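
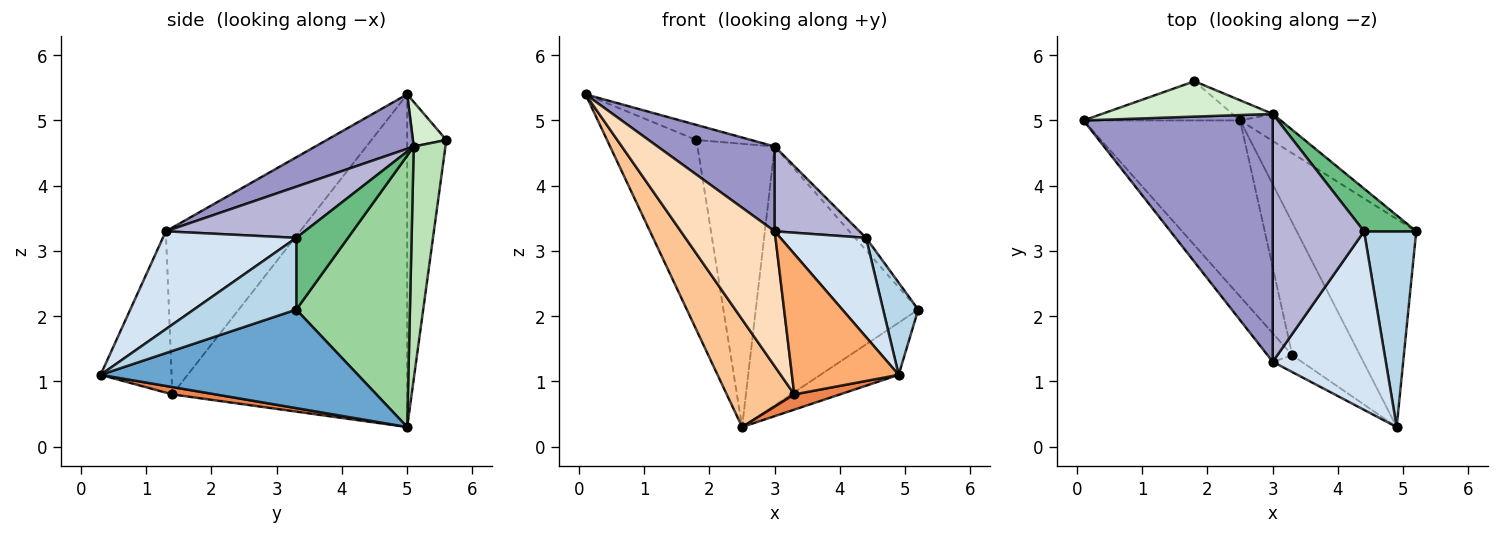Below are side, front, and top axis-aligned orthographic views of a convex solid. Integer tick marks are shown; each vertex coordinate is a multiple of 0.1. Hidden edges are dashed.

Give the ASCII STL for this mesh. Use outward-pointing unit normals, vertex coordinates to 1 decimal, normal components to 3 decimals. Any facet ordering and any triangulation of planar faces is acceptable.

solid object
 facet normal 0.625 0.190 -0.757
  outer loop
   vertex 2.5 5.0 0.3
   vertex 5.2 3.3 2.1
   vertex 4.9 0.3 1.1
  endloop
 endfacet
 facet normal -0.394 0.900 -0.185
  outer loop
   vertex 1.8 5.6 4.7
   vertex 2.5 5.0 0.3
   vertex 0.1 5.0 5.4
  endloop
 endfacet
 facet normal 0.779 -0.267 0.567
  outer loop
   vertex 4.4 3.3 3.2
   vertex 4.9 0.3 1.1
   vertex 5.2 3.3 2.1
  endloop
 endfacet
 facet normal 0.603 -0.387 0.697
  outer loop
   vertex 4.4 3.3 3.2
   vertex 3.0 1.3 3.3
   vertex 4.9 0.3 1.1
  endloop
 endfacet
 facet normal 0.107 -0.113 -0.988
  outer loop
   vertex 3.3 1.4 0.8
   vertex 2.5 5.0 0.3
   vertex 4.9 0.3 1.1
  endloop
 endfacet
 facet normal -0.551 -0.829 -0.099
  outer loop
   vertex 3.3 1.4 0.8
   vertex 4.9 0.3 1.1
   vertex 3.0 1.3 3.3
  endloop
 endfacet
 facet normal -0.876 -0.252 -0.412
  outer loop
   vertex 3.3 1.4 0.8
   vertex 0.1 5.0 5.4
   vertex 2.5 5.0 0.3
  endloop
 endfacet
 facet normal -0.813 -0.569 -0.120
  outer loop
   vertex 3.3 1.4 0.8
   vertex 3.0 1.3 3.3
   vertex 0.1 5.0 5.4
  endloop
 endfacet
 facet normal 0.797 0.169 0.580
  outer loop
   vertex 3.0 5.1 4.6
   vertex 4.4 3.3 3.2
   vertex 5.2 3.3 2.1
  endloop
 endfacet
 facet normal 0.571 0.816 -0.085
  outer loop
   vertex 3.0 5.1 4.6
   vertex 5.2 3.3 2.1
   vertex 2.5 5.0 0.3
  endloop
 endfacet
 facet normal 0.379 0.923 -0.066
  outer loop
   vertex 3.0 5.1 4.6
   vertex 2.5 5.0 0.3
   vertex 1.8 5.6 4.7
  endloop
 endfacet
 facet normal 0.234 0.382 0.894
  outer loop
   vertex 3.0 5.1 4.6
   vertex 1.8 5.6 4.7
   vertex 0.1 5.0 5.4
  endloop
 endfacet
 facet normal 0.263 -0.312 0.913
  outer loop
   vertex 3.0 5.1 4.6
   vertex 0.1 5.0 5.4
   vertex 3.0 1.3 3.3
  endloop
 endfacet
 facet normal 0.468 -0.286 0.836
  outer loop
   vertex 3.0 5.1 4.6
   vertex 3.0 1.3 3.3
   vertex 4.4 3.3 3.2
  endloop
 endfacet
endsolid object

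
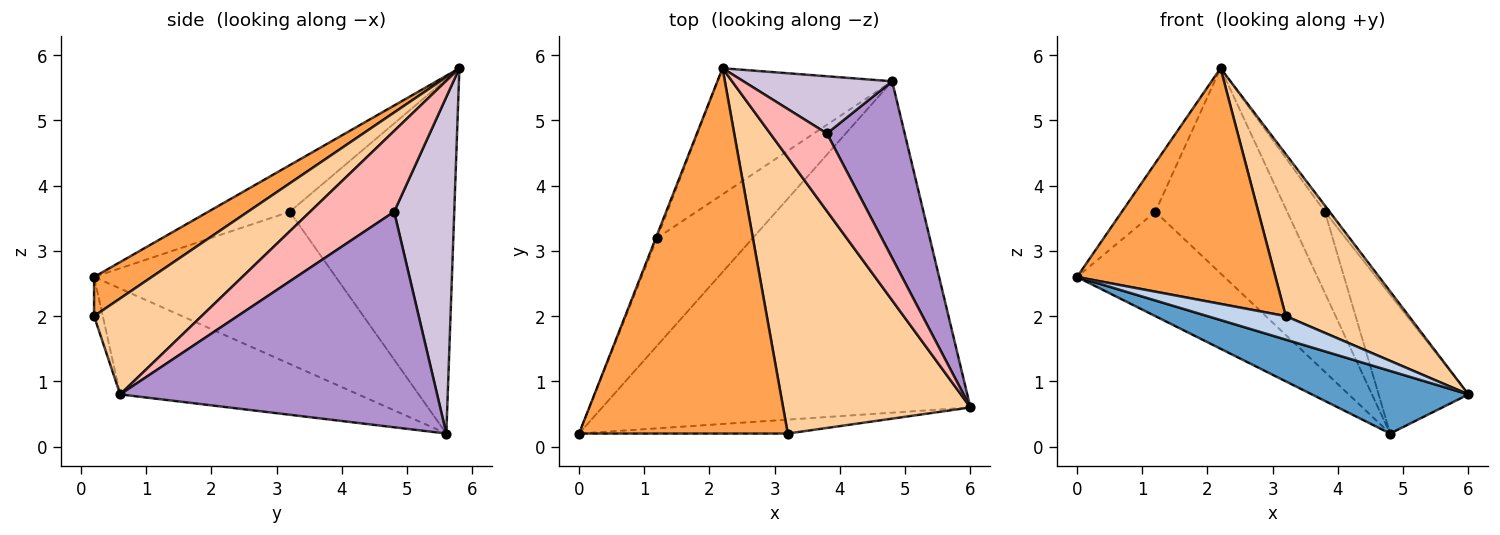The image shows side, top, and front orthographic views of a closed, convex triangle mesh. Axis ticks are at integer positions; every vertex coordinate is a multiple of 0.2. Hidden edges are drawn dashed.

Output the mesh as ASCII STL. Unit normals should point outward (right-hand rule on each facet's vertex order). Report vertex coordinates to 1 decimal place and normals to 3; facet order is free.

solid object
 facet normal -0.272 -0.179 -0.946
  outer loop
   vertex 4.8 5.6 0.2
   vertex 6.0 0.6 0.8
   vertex 0.0 0.2 2.6
  endloop
 endfacet
 facet normal -0.095 -0.856 -0.507
  outer loop
   vertex 3.2 0.2 2.0
   vertex 0.0 0.2 2.6
   vertex 6.0 0.6 0.8
  endloop
 endfacet
 facet normal 0.156 -0.535 0.830
  outer loop
   vertex 3.2 0.2 2.0
   vertex 2.2 5.8 5.8
   vertex 0.0 0.2 2.6
  endloop
 endfacet
 facet normal 0.404 -0.463 0.789
  outer loop
   vertex 3.2 0.2 2.0
   vertex 6.0 0.6 0.8
   vertex 2.2 5.8 5.8
  endloop
 endfacet
 facet normal -0.925 0.379 -0.028
  outer loop
   vertex 1.2 3.2 3.6
   vertex 0.0 0.2 2.6
   vertex 2.2 5.8 5.8
  endloop
 endfacet
 facet normal -0.752 0.459 -0.473
  outer loop
   vertex 1.2 3.2 3.6
   vertex 4.8 5.6 0.2
   vertex 0.0 0.2 2.6
  endloop
 endfacet
 facet normal -0.728 0.584 -0.359
  outer loop
   vertex 1.2 3.2 3.6
   vertex 2.2 5.8 5.8
   vertex 4.8 5.6 0.2
  endloop
 endfacet
 facet normal 0.818 0.046 0.574
  outer loop
   vertex 3.8 4.8 3.6
   vertex 2.2 5.8 5.8
   vertex 6.0 0.6 0.8
  endloop
 endfacet
 facet normal 0.909 0.257 0.328
  outer loop
   vertex 3.8 4.8 3.6
   vertex 6.0 0.6 0.8
   vertex 4.8 5.6 0.2
  endloop
 endfacet
 facet normal 0.793 0.498 0.350
  outer loop
   vertex 3.8 4.8 3.6
   vertex 4.8 5.6 0.2
   vertex 2.2 5.8 5.8
  endloop
 endfacet
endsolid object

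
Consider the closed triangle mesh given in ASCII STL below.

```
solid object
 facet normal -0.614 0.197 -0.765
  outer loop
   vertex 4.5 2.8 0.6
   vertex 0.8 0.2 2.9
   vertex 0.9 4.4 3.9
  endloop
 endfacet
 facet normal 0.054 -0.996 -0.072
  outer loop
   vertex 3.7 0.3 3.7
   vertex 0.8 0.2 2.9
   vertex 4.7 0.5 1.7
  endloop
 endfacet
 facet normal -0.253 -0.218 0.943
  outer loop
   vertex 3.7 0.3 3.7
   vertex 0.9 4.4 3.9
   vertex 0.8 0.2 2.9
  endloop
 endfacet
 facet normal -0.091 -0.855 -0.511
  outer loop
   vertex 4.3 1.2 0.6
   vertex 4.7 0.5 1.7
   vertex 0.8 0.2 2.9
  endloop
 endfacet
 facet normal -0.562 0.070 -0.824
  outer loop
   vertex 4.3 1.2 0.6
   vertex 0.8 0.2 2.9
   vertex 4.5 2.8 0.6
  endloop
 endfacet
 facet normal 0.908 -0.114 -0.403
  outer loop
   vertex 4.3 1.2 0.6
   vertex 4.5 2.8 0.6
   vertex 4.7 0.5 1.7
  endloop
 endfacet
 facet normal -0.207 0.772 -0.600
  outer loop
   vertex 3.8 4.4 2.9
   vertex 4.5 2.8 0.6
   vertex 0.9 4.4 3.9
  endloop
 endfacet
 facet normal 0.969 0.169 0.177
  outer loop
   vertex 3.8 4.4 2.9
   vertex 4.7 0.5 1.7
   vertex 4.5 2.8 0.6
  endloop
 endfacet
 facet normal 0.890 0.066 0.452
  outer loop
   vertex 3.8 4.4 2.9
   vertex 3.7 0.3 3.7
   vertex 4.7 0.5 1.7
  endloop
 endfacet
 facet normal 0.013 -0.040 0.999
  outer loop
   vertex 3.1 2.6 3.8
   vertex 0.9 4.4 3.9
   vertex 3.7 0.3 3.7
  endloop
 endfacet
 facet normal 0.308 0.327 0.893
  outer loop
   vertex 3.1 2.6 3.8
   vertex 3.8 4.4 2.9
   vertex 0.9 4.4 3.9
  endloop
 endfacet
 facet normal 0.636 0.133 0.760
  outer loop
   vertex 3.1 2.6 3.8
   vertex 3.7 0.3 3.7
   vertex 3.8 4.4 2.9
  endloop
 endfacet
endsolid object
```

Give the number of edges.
18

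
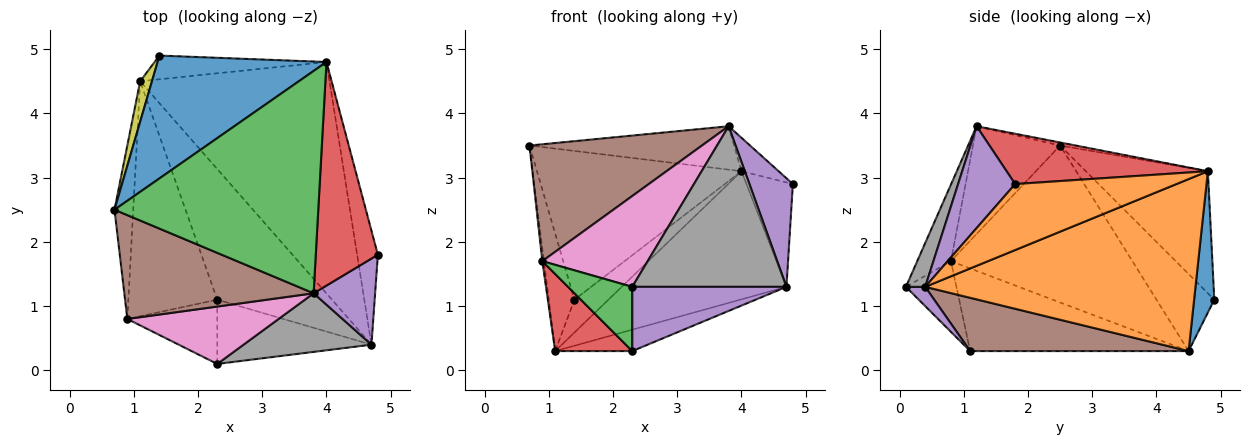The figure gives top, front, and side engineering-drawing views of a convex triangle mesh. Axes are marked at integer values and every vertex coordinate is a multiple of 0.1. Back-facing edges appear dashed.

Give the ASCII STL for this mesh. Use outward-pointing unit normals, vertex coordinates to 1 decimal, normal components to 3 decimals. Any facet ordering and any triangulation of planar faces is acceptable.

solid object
 facet normal -0.418 0.700 0.578
  outer loop
   vertex 4.0 4.8 3.1
   vertex 1.4 4.9 1.1
   vertex 0.7 2.5 3.5
  endloop
 endfacet
 facet normal 0.920 0.265 -0.289
  outer loop
   vertex 4.7 0.4 1.3
   vertex 4.0 4.8 3.1
   vertex 4.8 1.8 2.9
  endloop
 endfacet
 facet normal -0.015 0.192 0.981
  outer loop
   vertex 3.8 1.2 3.8
   vertex 4.0 4.8 3.1
   vertex 0.7 2.5 3.5
  endloop
 endfacet
 facet normal 0.625 0.115 0.772
  outer loop
   vertex 3.8 1.2 3.8
   vertex 4.8 1.8 2.9
   vertex 4.0 4.8 3.1
  endloop
 endfacet
 facet normal 0.717 -0.546 0.433
  outer loop
   vertex 3.8 1.2 3.8
   vertex 4.7 0.4 1.3
   vertex 4.8 1.8 2.9
  endloop
 endfacet
 facet normal -0.353 -0.699 0.621
  outer loop
   vertex 3.8 1.2 3.8
   vertex 0.7 2.5 3.5
   vertex 0.9 0.8 1.7
  endloop
 endfacet
 facet normal -0.261 -0.816 0.516
  outer loop
   vertex 3.8 1.2 3.8
   vertex 0.9 0.8 1.7
   vertex 2.3 0.1 1.3
  endloop
 endfacet
 facet normal 0.117 -0.933 0.341
  outer loop
   vertex 3.8 1.2 3.8
   vertex 2.3 0.1 1.3
   vertex 4.7 0.4 1.3
  endloop
 endfacet
 facet normal -0.905 0.402 0.138
  outer loop
   vertex 1.1 4.5 0.3
   vertex 0.7 2.5 3.5
   vertex 1.4 4.9 1.1
  endloop
 endfacet
 facet normal -0.993 0.009 -0.119
  outer loop
   vertex 1.1 4.5 0.3
   vertex 0.9 0.8 1.7
   vertex 0.7 2.5 3.5
  endloop
 endfacet
 facet normal 0.434 0.730 -0.528
  outer loop
   vertex 1.1 4.5 0.3
   vertex 1.4 4.9 1.1
   vertex 4.0 4.8 3.1
  endloop
 endfacet
 facet normal 0.622 0.379 -0.685
  outer loop
   vertex 1.1 4.5 0.3
   vertex 4.0 4.8 3.1
   vertex 4.7 0.4 1.3
  endloop
 endfacet
 facet normal -0.486 -0.618 -0.618
  outer loop
   vertex 2.3 1.1 0.3
   vertex 2.3 0.1 1.3
   vertex 0.9 0.8 1.7
  endloop
 endfacet
 facet normal -0.662 -0.234 -0.712
  outer loop
   vertex 2.3 1.1 0.3
   vertex 0.9 0.8 1.7
   vertex 1.1 4.5 0.3
  endloop
 endfacet
 facet normal 0.088 -0.704 -0.704
  outer loop
   vertex 2.3 1.1 0.3
   vertex 4.7 0.4 1.3
   vertex 2.3 0.1 1.3
  endloop
 endfacet
 facet normal 0.417 0.147 -0.897
  outer loop
   vertex 2.3 1.1 0.3
   vertex 1.1 4.5 0.3
   vertex 4.7 0.4 1.3
  endloop
 endfacet
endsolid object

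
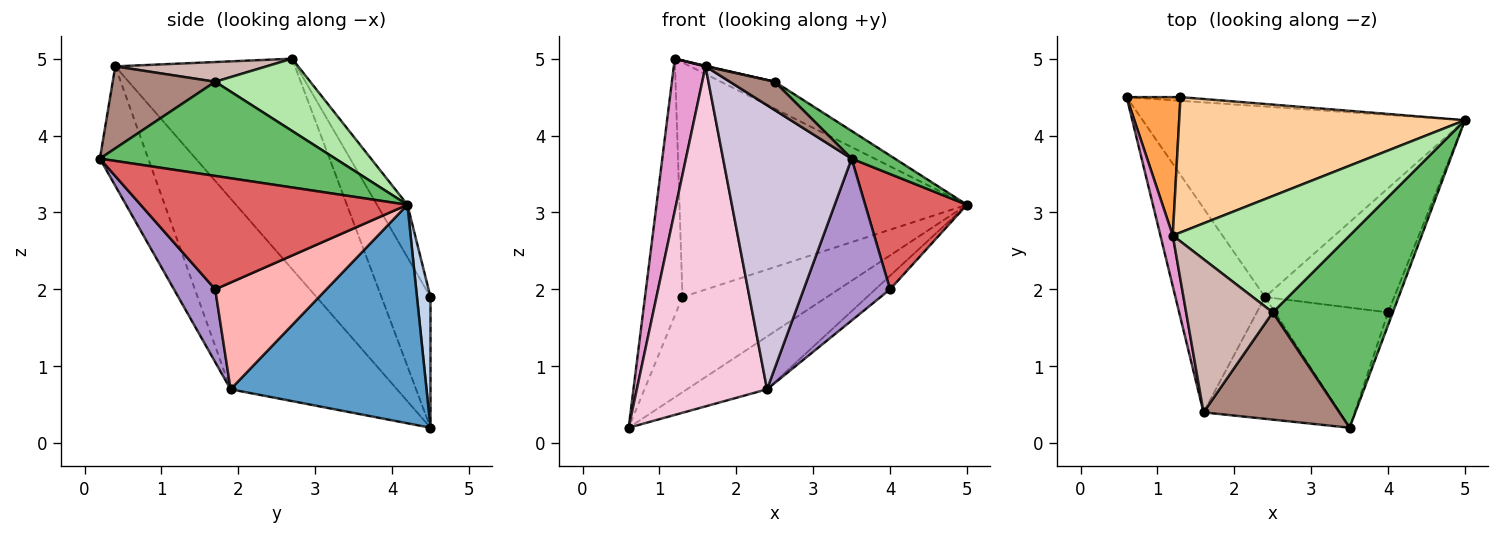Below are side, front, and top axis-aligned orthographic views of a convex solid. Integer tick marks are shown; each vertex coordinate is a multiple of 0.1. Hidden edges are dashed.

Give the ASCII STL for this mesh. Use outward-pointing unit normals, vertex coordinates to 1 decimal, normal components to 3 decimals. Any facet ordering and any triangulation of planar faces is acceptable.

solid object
 facet normal 0.547 0.224 -0.807
  outer loop
   vertex 2.4 1.9 0.7
   vertex 0.6 4.5 0.2
   vertex 5.0 4.2 3.1
  endloop
 endfacet
 facet normal 0.093 0.995 -0.038
  outer loop
   vertex 1.3 4.5 1.9
   vertex 5.0 4.2 3.1
   vertex 0.6 4.5 0.2
  endloop
 endfacet
 facet normal -0.755 0.577 0.311
  outer loop
   vertex 1.3 4.5 1.9
   vertex 0.6 4.5 0.2
   vertex 1.2 2.7 5.0
  endloop
 endfacet
 facet normal -0.092 0.862 0.498
  outer loop
   vertex 1.3 4.5 1.9
   vertex 1.2 2.7 5.0
   vertex 5.0 4.2 3.1
  endloop
 endfacet
 facet normal 0.613 -0.113 0.782
  outer loop
   vertex 2.5 1.7 4.7
   vertex 3.5 0.2 3.7
   vertex 5.0 4.2 3.1
  endloop
 endfacet
 facet normal 0.370 0.209 0.905
  outer loop
   vertex 2.5 1.7 4.7
   vertex 5.0 4.2 3.1
   vertex 1.2 2.7 5.0
  endloop
 endfacet
 facet normal 0.934 -0.356 -0.040
  outer loop
   vertex 4.0 1.7 2.0
   vertex 5.0 4.2 3.1
   vertex 3.5 0.2 3.7
  endloop
 endfacet
 facet normal 0.635 0.084 -0.768
  outer loop
   vertex 4.0 1.7 2.0
   vertex 2.4 1.9 0.7
   vertex 5.0 4.2 3.1
  endloop
 endfacet
 facet normal 0.358 -0.750 -0.556
  outer loop
   vertex 4.0 1.7 2.0
   vertex 3.5 0.2 3.7
   vertex 2.4 1.9 0.7
  endloop
 endfacet
 facet normal -0.327 -0.869 -0.372
  outer loop
   vertex 1.6 0.4 4.9
   vertex 2.4 1.9 0.7
   vertex 3.5 0.2 3.7
  endloop
 endfacet
 facet normal 0.504 -0.221 0.835
  outer loop
   vertex 1.6 0.4 4.9
   vertex 3.5 0.2 3.7
   vertex 2.5 1.7 4.7
  endloop
 endfacet
 facet normal 0.222 -0.004 0.975
  outer loop
   vertex 1.6 0.4 4.9
   vertex 2.5 1.7 4.7
   vertex 1.2 2.7 5.0
  endloop
 endfacet
 facet normal -0.983 -0.173 0.058
  outer loop
   vertex 1.6 0.4 4.9
   vertex 1.2 2.7 5.0
   vertex 0.6 4.5 0.2
  endloop
 endfacet
 facet normal -0.739 -0.578 -0.347
  outer loop
   vertex 1.6 0.4 4.9
   vertex 0.6 4.5 0.2
   vertex 2.4 1.9 0.7
  endloop
 endfacet
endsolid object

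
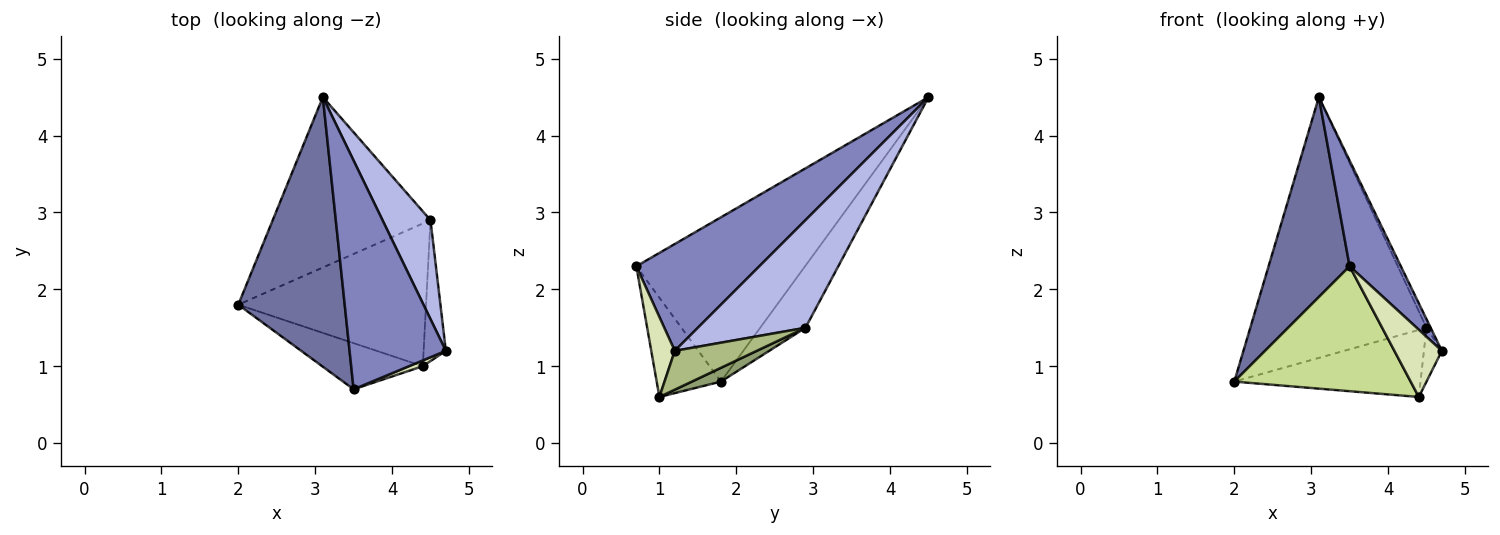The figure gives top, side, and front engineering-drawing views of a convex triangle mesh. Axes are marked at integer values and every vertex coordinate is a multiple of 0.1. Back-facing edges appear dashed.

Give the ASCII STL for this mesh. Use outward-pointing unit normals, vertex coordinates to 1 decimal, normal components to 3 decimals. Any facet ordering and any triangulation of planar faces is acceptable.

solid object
 facet normal -0.778 -0.374 0.504
  outer loop
   vertex 3.5 0.7 2.3
   vertex 3.1 4.5 4.5
   vertex 2.0 1.8 0.8
  endloop
 endfacet
 facet normal 0.710 -0.296 0.640
  outer loop
   vertex 3.5 0.7 2.3
   vertex 4.7 1.2 1.2
   vertex 3.1 4.5 4.5
  endloop
 endfacet
 facet normal -0.210 0.818 -0.535
  outer loop
   vertex 4.5 2.9 1.5
   vertex 2.0 1.8 0.8
   vertex 3.1 4.5 4.5
  endloop
 endfacet
 facet normal 0.913 0.036 0.407
  outer loop
   vertex 4.5 2.9 1.5
   vertex 3.1 4.5 4.5
   vertex 4.7 1.2 1.2
  endloop
 endfacet
 facet normal 0.066 0.424 -0.903
  outer loop
   vertex 4.4 1.0 0.6
   vertex 2.0 1.8 0.8
   vertex 4.5 2.9 1.5
  endloop
 endfacet
 facet normal 0.852 0.186 -0.488
  outer loop
   vertex 4.4 1.0 0.6
   vertex 4.5 2.9 1.5
   vertex 4.7 1.2 1.2
  endloop
 endfacet
 facet normal -0.323 -0.888 -0.328
  outer loop
   vertex 4.4 1.0 0.6
   vertex 3.5 0.7 2.3
   vertex 2.0 1.8 0.8
  endloop
 endfacet
 facet normal 0.442 -0.893 0.077
  outer loop
   vertex 4.4 1.0 0.6
   vertex 4.7 1.2 1.2
   vertex 3.5 0.7 2.3
  endloop
 endfacet
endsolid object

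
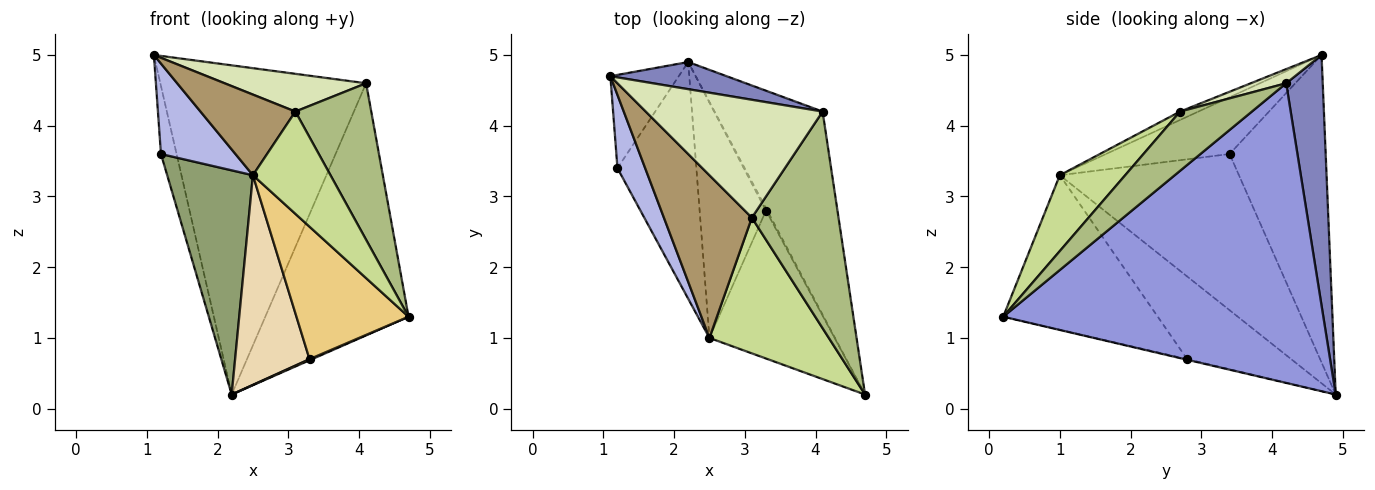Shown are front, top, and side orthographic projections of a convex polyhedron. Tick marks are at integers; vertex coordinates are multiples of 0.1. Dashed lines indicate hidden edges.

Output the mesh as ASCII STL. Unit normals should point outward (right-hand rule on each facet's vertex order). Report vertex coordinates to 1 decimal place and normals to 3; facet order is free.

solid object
 facet normal -0.964 0.157 -0.214
  outer loop
   vertex 1.2 3.4 3.6
   vertex 1.1 4.7 5.0
   vertex 2.2 4.9 0.2
  endloop
 endfacet
 facet normal 0.174 0.981 0.081
  outer loop
   vertex 4.1 4.2 4.6
   vertex 2.2 4.9 0.2
   vertex 1.1 4.7 5.0
  endloop
 endfacet
 facet normal 0.867 0.388 -0.313
  outer loop
   vertex 4.1 4.2 4.6
   vertex 4.7 0.2 1.3
   vertex 2.2 4.9 0.2
  endloop
 endfacet
 facet normal -0.790 -0.476 0.386
  outer loop
   vertex 2.5 1.0 3.3
   vertex 1.1 4.7 5.0
   vertex 1.2 3.4 3.6
  endloop
 endfacet
 facet normal -0.821 -0.393 -0.415
  outer loop
   vertex 2.5 1.0 3.3
   vertex 1.2 3.4 3.6
   vertex 2.2 4.9 0.2
  endloop
 endfacet
 facet normal 0.485 -0.512 0.709
  outer loop
   vertex 3.1 2.7 4.2
   vertex 4.7 0.2 1.3
   vertex 4.1 4.2 4.6
  endloop
 endfacet
 facet normal 0.452 -0.537 0.712
  outer loop
   vertex 3.1 2.7 4.2
   vertex 2.5 1.0 3.3
   vertex 4.7 0.2 1.3
  endloop
 endfacet
 facet normal 0.076 -0.304 0.950
  outer loop
   vertex 3.1 2.7 4.2
   vertex 4.1 4.2 4.6
   vertex 1.1 4.7 5.0
  endloop
 endfacet
 facet normal -0.085 -0.442 0.893
  outer loop
   vertex 3.1 2.7 4.2
   vertex 1.1 4.7 5.0
   vertex 2.5 1.0 3.3
  endloop
 endfacet
 facet normal -0.408 -0.408 -0.816
  outer loop
   vertex 3.3 2.8 0.7
   vertex 2.2 4.9 0.2
   vertex 4.7 0.2 1.3
  endloop
 endfacet
 facet normal -0.677 -0.491 -0.548
  outer loop
   vertex 3.3 2.8 0.7
   vertex 4.7 0.2 1.3
   vertex 2.5 1.0 3.3
  endloop
 endfacet
 facet normal -0.681 -0.487 -0.547
  outer loop
   vertex 3.3 2.8 0.7
   vertex 2.5 1.0 3.3
   vertex 2.2 4.9 0.2
  endloop
 endfacet
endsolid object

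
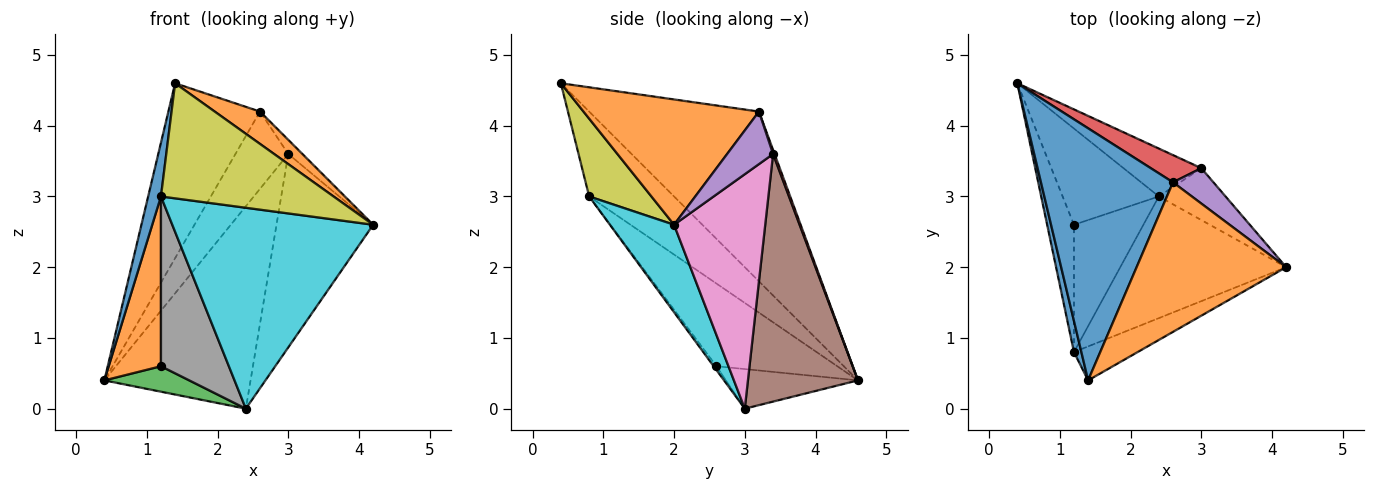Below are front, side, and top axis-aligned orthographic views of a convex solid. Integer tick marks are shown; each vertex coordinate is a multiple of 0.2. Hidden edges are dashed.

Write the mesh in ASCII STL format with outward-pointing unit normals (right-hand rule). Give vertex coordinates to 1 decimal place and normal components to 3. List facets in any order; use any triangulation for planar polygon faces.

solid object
 facet normal -0.726 0.392 0.565
  outer loop
   vertex 2.6 3.2 4.2
   vertex 0.4 4.6 0.4
   vertex 1.4 0.4 4.6
  endloop
 endfacet
 facet normal 0.634 -0.164 0.756
  outer loop
   vertex 2.6 3.2 4.2
   vertex 1.4 0.4 4.6
   vertex 4.2 2.0 2.6
  endloop
 endfacet
 facet normal -0.370 -0.238 -0.898
  outer loop
   vertex 1.2 2.6 0.6
   vertex 0.4 4.6 0.4
   vertex 2.4 3.0 0.0
  endloop
 endfacet
 facet normal 0.027 0.943 0.332
  outer loop
   vertex 3.0 3.4 3.6
   vertex 0.4 4.6 0.4
   vertex 2.6 3.2 4.2
  endloop
 endfacet
 facet normal 0.770 0.237 0.592
  outer loop
   vertex 3.0 3.4 3.6
   vertex 2.6 3.2 4.2
   vertex 4.2 2.0 2.6
  endloop
 endfacet
 facet normal 0.591 0.785 -0.186
  outer loop
   vertex 3.0 3.4 3.6
   vertex 2.4 3.0 0.0
   vertex 0.4 4.6 0.4
  endloop
 endfacet
 facet normal 0.673 0.714 -0.192
  outer loop
   vertex 3.0 3.4 3.6
   vertex 4.2 2.0 2.6
   vertex 2.4 3.0 0.0
  endloop
 endfacet
 facet normal -0.033 -0.800 -0.600
  outer loop
   vertex 1.2 0.8 3.0
   vertex 1.2 2.6 0.6
   vertex 2.4 3.0 0.0
  endloop
 endfacet
 facet normal 0.327 -0.906 -0.267
  outer loop
   vertex 1.2 0.8 3.0
   vertex 4.2 2.0 2.6
   vertex 1.4 0.4 4.6
  endloop
 endfacet
 facet normal 0.263 -0.825 -0.500
  outer loop
   vertex 1.2 0.8 3.0
   vertex 2.4 3.0 0.0
   vertex 4.2 2.0 2.6
  endloop
 endfacet
 facet normal -0.985 -0.149 0.086
  outer loop
   vertex 1.2 0.8 3.0
   vertex 1.4 0.4 4.6
   vertex 0.4 4.6 0.4
  endloop
 endfacet
 facet normal -0.880 -0.380 -0.285
  outer loop
   vertex 1.2 0.8 3.0
   vertex 0.4 4.6 0.4
   vertex 1.2 2.6 0.6
  endloop
 endfacet
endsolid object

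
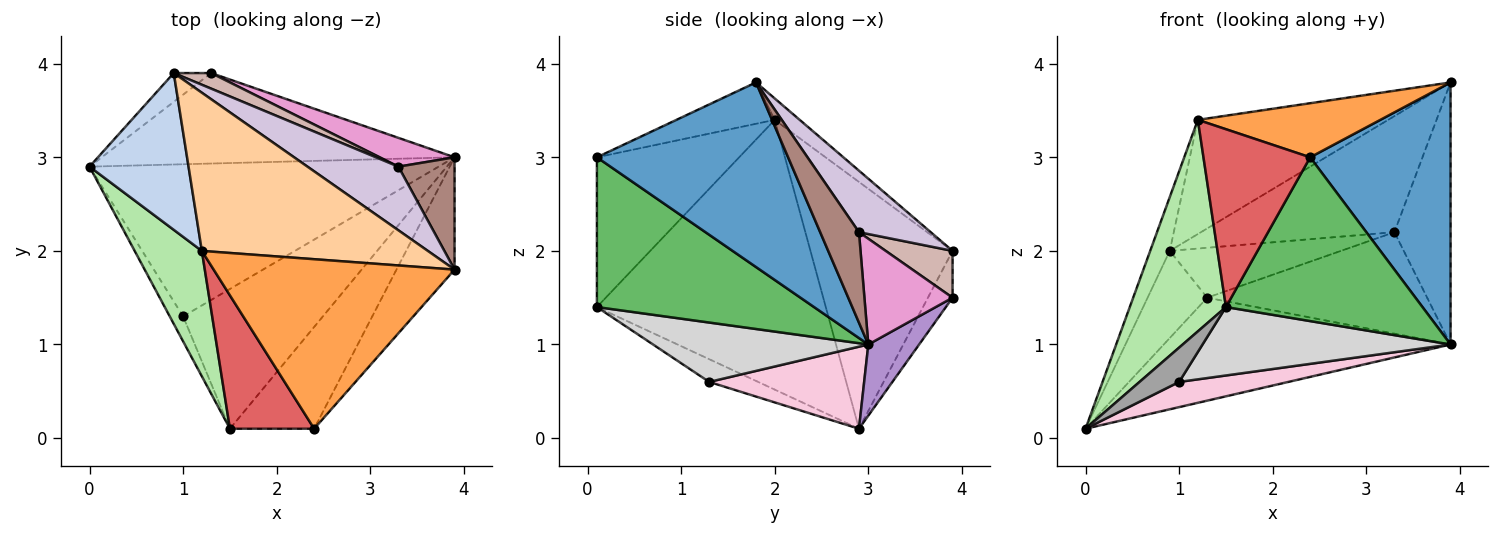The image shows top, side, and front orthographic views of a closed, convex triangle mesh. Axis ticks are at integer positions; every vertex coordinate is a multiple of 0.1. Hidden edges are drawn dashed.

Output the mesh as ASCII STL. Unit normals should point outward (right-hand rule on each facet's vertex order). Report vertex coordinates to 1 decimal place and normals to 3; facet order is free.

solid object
 facet normal 0.781 -0.574 -0.246
  outer loop
   vertex 3.9 3.0 1.0
   vertex 3.9 1.8 3.8
   vertex 2.4 0.1 3.0
  endloop
 endfacet
 facet normal -0.921 0.127 0.369
  outer loop
   vertex 1.2 2.0 3.4
   vertex 0.9 3.9 2.0
   vertex 0.0 2.9 0.1
  endloop
 endfacet
 facet normal -0.162 -0.300 0.940
  outer loop
   vertex 1.2 2.0 3.4
   vertex 2.4 0.1 3.0
   vertex 3.9 1.8 3.8
  endloop
 endfacet
 facet normal -0.077 0.584 0.808
  outer loop
   vertex 1.2 2.0 3.4
   vertex 3.9 1.8 3.8
   vertex 0.9 3.9 2.0
  endloop
 endfacet
 facet normal 0.684 -0.619 -0.385
  outer loop
   vertex 1.5 0.1 1.4
   vertex 3.9 3.0 1.0
   vertex 2.4 0.1 3.0
  endloop
 endfacet
 facet normal -0.899 -0.377 0.224
  outer loop
   vertex 1.5 0.1 1.4
   vertex 1.2 2.0 3.4
   vertex 0.0 2.9 0.1
  endloop
 endfacet
 facet normal -0.730 -0.547 0.410
  outer loop
   vertex 1.5 0.1 1.4
   vertex 2.4 0.1 3.0
   vertex 1.2 2.0 3.4
  endloop
 endfacet
 facet normal -0.365 0.884 -0.292
  outer loop
   vertex 1.3 3.9 1.5
   vertex 0.0 2.9 0.1
   vertex 0.9 3.9 2.0
  endloop
 endfacet
 facet normal 0.132 0.745 -0.654
  outer loop
   vertex 1.3 3.9 1.5
   vertex 3.9 3.0 1.0
   vertex 0.0 2.9 0.1
  endloop
 endfacet
 facet normal 0.309 0.834 0.457
  outer loop
   vertex 3.3 2.9 2.2
   vertex 0.9 3.9 2.0
   vertex 3.9 1.8 3.8
  endloop
 endfacet
 facet normal 0.536 0.776 0.333
  outer loop
   vertex 3.3 2.9 2.2
   vertex 3.9 1.8 3.8
   vertex 3.9 3.0 1.0
  endloop
 endfacet
 facet normal 0.349 0.894 0.279
  outer loop
   vertex 3.3 2.9 2.2
   vertex 1.3 3.9 1.5
   vertex 0.9 3.9 2.0
  endloop
 endfacet
 facet normal 0.360 0.898 0.255
  outer loop
   vertex 3.3 2.9 2.2
   vertex 3.9 3.0 1.0
   vertex 1.3 3.9 1.5
  endloop
 endfacet
 facet normal 0.226 -0.159 -0.961
  outer loop
   vertex 1.0 1.3 0.6
   vertex 0.0 2.9 0.1
   vertex 3.9 3.0 1.0
  endloop
 endfacet
 facet normal -0.707 -0.572 -0.416
  outer loop
   vertex 1.0 1.3 0.6
   vertex 1.5 0.1 1.4
   vertex 0.0 2.9 0.1
  endloop
 endfacet
 facet normal 0.357 -0.411 -0.839
  outer loop
   vertex 1.0 1.3 0.6
   vertex 3.9 3.0 1.0
   vertex 1.5 0.1 1.4
  endloop
 endfacet
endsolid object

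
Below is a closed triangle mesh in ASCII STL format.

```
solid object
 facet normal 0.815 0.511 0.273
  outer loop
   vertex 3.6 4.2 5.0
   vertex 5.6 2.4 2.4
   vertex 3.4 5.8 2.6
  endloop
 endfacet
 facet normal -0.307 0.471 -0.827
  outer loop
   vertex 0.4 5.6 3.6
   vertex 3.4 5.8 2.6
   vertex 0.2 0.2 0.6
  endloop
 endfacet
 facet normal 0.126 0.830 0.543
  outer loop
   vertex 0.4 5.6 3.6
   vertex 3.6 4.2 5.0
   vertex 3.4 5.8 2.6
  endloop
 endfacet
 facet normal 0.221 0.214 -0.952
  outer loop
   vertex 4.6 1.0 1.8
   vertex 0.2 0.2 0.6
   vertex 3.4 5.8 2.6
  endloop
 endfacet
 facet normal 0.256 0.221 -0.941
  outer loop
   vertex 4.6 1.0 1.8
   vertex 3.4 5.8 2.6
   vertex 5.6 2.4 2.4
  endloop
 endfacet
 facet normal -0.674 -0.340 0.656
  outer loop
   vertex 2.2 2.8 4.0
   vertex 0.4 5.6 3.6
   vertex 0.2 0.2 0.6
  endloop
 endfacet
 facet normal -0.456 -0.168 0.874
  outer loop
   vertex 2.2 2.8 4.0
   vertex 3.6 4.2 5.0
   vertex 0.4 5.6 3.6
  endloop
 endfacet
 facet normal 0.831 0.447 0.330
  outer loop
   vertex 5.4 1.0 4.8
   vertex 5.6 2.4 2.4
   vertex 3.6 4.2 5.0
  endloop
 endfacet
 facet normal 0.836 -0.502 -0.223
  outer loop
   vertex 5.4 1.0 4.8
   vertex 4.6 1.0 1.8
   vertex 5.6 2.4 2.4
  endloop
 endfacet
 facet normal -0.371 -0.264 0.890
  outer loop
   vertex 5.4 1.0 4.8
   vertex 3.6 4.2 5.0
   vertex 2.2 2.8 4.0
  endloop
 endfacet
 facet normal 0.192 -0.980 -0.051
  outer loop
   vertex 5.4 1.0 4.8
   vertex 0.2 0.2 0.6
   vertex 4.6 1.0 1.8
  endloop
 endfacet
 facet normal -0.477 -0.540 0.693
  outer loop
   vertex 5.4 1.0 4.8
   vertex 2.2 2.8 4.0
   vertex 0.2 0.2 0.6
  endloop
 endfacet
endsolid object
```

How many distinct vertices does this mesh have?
8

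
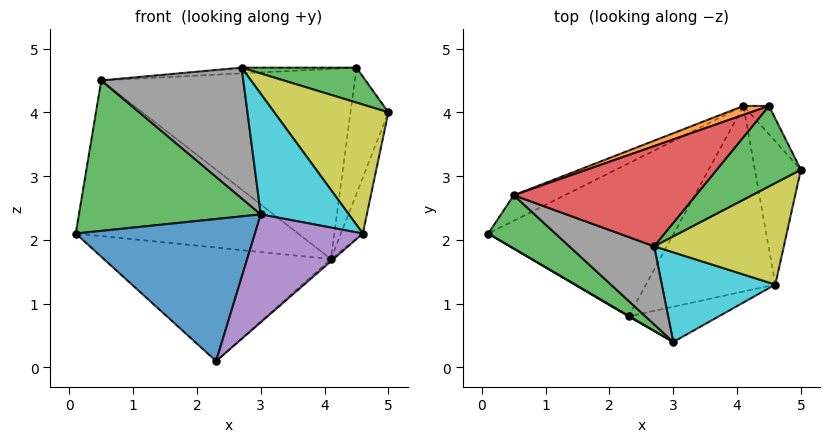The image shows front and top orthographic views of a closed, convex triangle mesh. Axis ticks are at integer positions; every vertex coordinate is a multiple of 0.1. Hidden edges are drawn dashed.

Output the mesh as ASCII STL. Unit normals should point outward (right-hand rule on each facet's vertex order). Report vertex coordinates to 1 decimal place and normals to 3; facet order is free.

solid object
 facet normal -0.506 -0.863 0.004
  outer loop
   vertex 2.3 0.8 0.1
   vertex 3.0 0.4 2.4
   vertex 0.1 2.1 2.1
  endloop
 endfacet
 facet normal -0.354 0.557 -0.751
  outer loop
   vertex 2.3 0.8 0.1
   vertex 0.1 2.1 2.1
   vertex 4.1 4.1 1.7
  endloop
 endfacet
 facet normal -0.506 -0.813 0.288
  outer loop
   vertex 0.5 2.7 4.5
   vertex 0.1 2.1 2.1
   vertex 3.0 0.4 2.4
  endloop
 endfacet
 facet normal -0.454 0.879 -0.144
  outer loop
   vertex 0.5 2.7 4.5
   vertex 4.1 4.1 1.7
   vertex 0.1 2.1 2.1
  endloop
 endfacet
 facet normal 0.430 -0.858 -0.280
  outer loop
   vertex 4.6 1.3 2.1
   vertex 3.0 0.4 2.4
   vertex 2.3 0.8 0.1
  endloop
 endfacet
 facet normal 0.941 0.123 -0.315
  outer loop
   vertex 4.6 1.3 2.1
   vertex 4.1 4.1 1.7
   vertex 5.0 3.1 4.0
  endloop
 endfacet
 facet normal 0.655 0.009 -0.756
  outer loop
   vertex 4.6 1.3 2.1
   vertex 2.3 0.8 0.1
   vertex 4.1 4.1 1.7
  endloop
 endfacet
 facet normal -0.338 -0.808 0.483
  outer loop
   vertex 2.7 1.9 4.7
   vertex 0.5 2.7 4.5
   vertex 3.0 0.4 2.4
  endloop
 endfacet
 facet normal 0.513 -0.674 0.531
  outer loop
   vertex 2.7 1.9 4.7
   vertex 4.6 1.3 2.1
   vertex 5.0 3.1 4.0
  endloop
 endfacet
 facet normal 0.491 -0.699 0.520
  outer loop
   vertex 2.7 1.9 4.7
   vertex 3.0 0.4 2.4
   vertex 4.6 1.3 2.1
  endloop
 endfacet
 facet normal 0.854 0.507 -0.114
  outer loop
   vertex 4.5 4.1 4.7
   vertex 5.0 3.1 4.0
   vertex 4.1 4.1 1.7
  endloop
 endfacet
 facet normal -0.332 0.942 0.044
  outer loop
   vertex 4.5 4.1 4.7
   vertex 4.1 4.1 1.7
   vertex 0.5 2.7 4.5
  endloop
 endfacet
 facet normal 0.438 -0.358 0.825
  outer loop
   vertex 4.5 4.1 4.7
   vertex 2.7 1.9 4.7
   vertex 5.0 3.1 4.0
  endloop
 endfacet
 facet normal -0.070 0.057 0.996
  outer loop
   vertex 4.5 4.1 4.7
   vertex 0.5 2.7 4.5
   vertex 2.7 1.9 4.7
  endloop
 endfacet
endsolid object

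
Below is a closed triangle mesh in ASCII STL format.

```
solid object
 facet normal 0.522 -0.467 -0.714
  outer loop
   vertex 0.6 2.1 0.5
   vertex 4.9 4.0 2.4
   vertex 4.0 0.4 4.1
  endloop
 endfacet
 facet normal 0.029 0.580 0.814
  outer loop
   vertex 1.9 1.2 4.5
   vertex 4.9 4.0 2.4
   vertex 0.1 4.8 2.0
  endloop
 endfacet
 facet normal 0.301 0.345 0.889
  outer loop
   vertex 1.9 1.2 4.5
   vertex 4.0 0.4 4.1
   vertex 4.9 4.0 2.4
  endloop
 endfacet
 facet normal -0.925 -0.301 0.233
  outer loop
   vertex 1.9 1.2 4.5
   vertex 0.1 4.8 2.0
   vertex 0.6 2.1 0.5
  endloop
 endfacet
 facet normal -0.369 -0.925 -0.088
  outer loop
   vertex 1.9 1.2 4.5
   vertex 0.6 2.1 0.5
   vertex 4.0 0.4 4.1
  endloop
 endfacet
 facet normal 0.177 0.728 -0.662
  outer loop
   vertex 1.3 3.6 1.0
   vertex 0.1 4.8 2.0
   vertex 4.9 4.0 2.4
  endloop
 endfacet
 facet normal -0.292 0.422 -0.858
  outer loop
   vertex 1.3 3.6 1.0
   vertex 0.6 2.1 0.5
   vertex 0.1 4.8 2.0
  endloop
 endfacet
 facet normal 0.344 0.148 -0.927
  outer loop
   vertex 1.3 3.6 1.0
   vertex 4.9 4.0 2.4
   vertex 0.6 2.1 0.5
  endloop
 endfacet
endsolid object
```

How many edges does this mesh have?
12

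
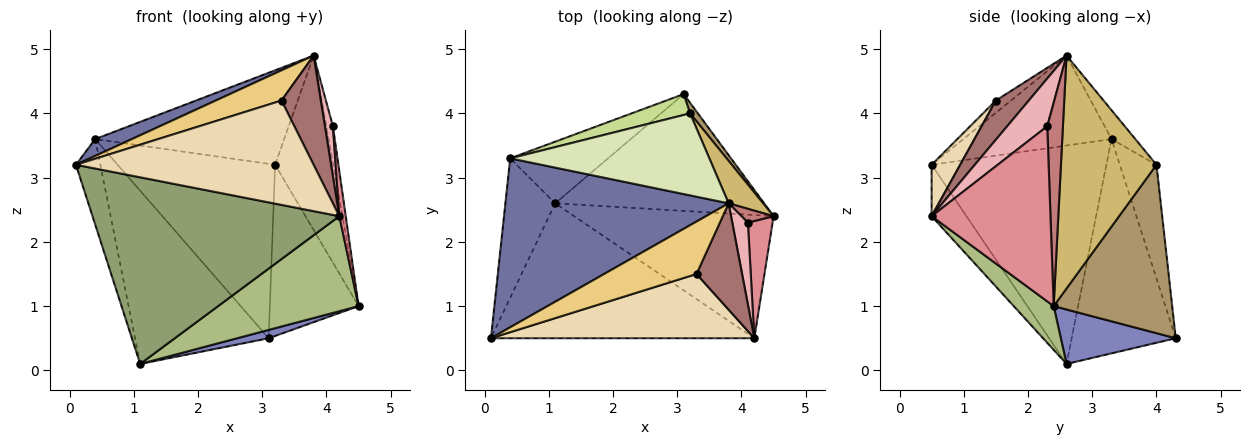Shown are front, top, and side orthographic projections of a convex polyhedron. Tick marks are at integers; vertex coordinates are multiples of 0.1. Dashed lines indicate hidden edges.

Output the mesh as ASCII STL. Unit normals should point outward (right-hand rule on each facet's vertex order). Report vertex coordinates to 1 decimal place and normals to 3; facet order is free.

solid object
 facet normal -0.372 -0.092 0.924
  outer loop
   vertex 0.4 3.3 3.6
   vertex 0.1 0.5 3.2
   vertex 3.8 2.6 4.9
  endloop
 endfacet
 facet normal 0.252 -0.069 -0.965
  outer loop
   vertex 1.1 2.6 0.1
   vertex 3.1 4.3 0.5
   vertex 4.5 2.4 1.0
  endloop
 endfacet
 facet normal -0.966 0.135 -0.220
  outer loop
   vertex 1.1 2.6 0.1
   vertex 0.1 0.5 3.2
   vertex 0.4 3.3 3.6
  endloop
 endfacet
 facet normal -0.592 0.760 -0.270
  outer loop
   vertex 1.1 2.6 0.1
   vertex 0.4 3.3 3.6
   vertex 3.1 4.3 0.5
  endloop
 endfacet
 facet normal -0.114 -0.805 -0.582
  outer loop
   vertex 4.2 0.5 2.4
   vertex 0.1 0.5 3.2
   vertex 1.1 2.6 0.1
  endloop
 endfacet
 facet normal 0.171 -0.602 -0.780
  outer loop
   vertex 4.2 0.5 2.4
   vertex 1.1 2.6 0.1
   vertex 4.5 2.4 1.0
  endloop
 endfacet
 facet normal -0.225 0.967 0.116
  outer loop
   vertex 3.2 4.0 3.2
   vertex 3.1 4.3 0.5
   vertex 0.4 3.3 3.6
  endloop
 endfacet
 facet normal -0.095 0.752 0.653
  outer loop
   vertex 3.2 4.0 3.2
   vertex 0.4 3.3 3.6
   vertex 3.8 2.6 4.9
  endloop
 endfacet
 facet normal 0.800 0.599 0.037
  outer loop
   vertex 3.2 4.0 3.2
   vertex 4.5 2.4 1.0
   vertex 3.1 4.3 0.5
  endloop
 endfacet
 facet normal 0.847 0.516 0.126
  outer loop
   vertex 3.2 4.0 3.2
   vertex 3.8 2.6 4.9
   vertex 4.5 2.4 1.0
  endloop
 endfacet
 facet normal -0.114 -0.496 0.861
  outer loop
   vertex 3.3 1.5 4.2
   vertex 3.8 2.6 4.9
   vertex 0.1 0.5 3.2
  endloop
 endfacet
 facet normal 0.102 -0.847 0.522
  outer loop
   vertex 3.3 1.5 4.2
   vertex 0.1 0.5 3.2
   vertex 4.2 0.5 2.4
  endloop
 endfacet
 facet normal 0.514 -0.614 0.598
  outer loop
   vertex 3.3 1.5 4.2
   vertex 4.2 0.5 2.4
   vertex 3.8 2.6 4.9
  endloop
 endfacet
 facet normal 0.912 0.384 0.144
  outer loop
   vertex 4.1 2.3 3.8
   vertex 4.5 2.4 1.0
   vertex 3.8 2.6 4.9
  endloop
 endfacet
 facet normal 0.989 -0.053 0.139
  outer loop
   vertex 4.1 2.3 3.8
   vertex 4.2 0.5 2.4
   vertex 4.5 2.4 1.0
  endloop
 endfacet
 facet normal 0.934 -0.186 0.305
  outer loop
   vertex 4.1 2.3 3.8
   vertex 3.8 2.6 4.9
   vertex 4.2 0.5 2.4
  endloop
 endfacet
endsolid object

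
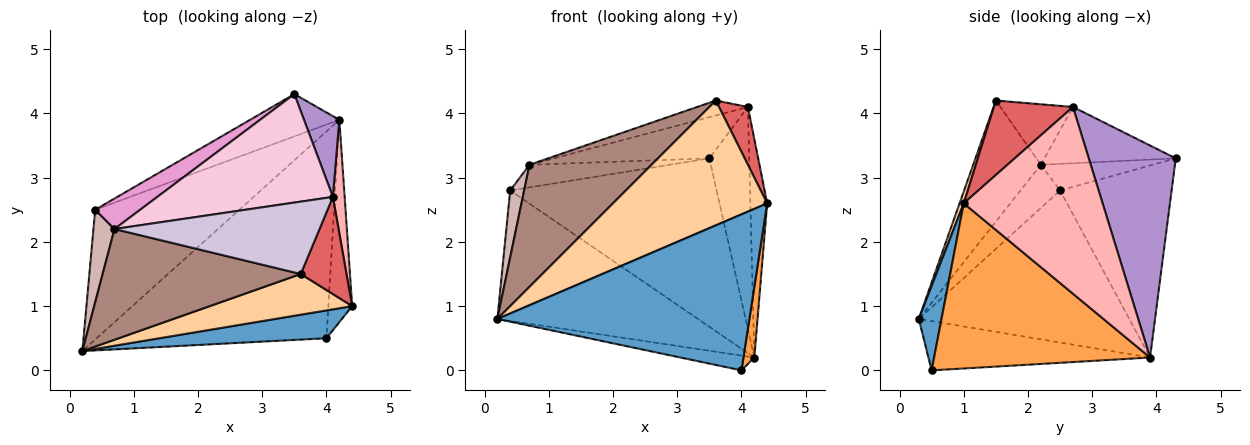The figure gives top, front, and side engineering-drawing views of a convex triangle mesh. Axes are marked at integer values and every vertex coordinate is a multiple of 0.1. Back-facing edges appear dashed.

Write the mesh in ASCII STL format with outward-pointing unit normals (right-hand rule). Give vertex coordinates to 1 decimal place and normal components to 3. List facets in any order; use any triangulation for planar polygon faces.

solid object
 facet normal 0.088 -0.981 0.175
  outer loop
   vertex 4.0 0.5 0.0
   vertex 4.4 1.0 2.6
   vertex 0.2 0.3 0.8
  endloop
 endfacet
 facet normal -0.209 0.070 -0.975
  outer loop
   vertex 4.2 3.9 0.2
   vertex 4.0 0.5 0.0
   vertex 0.2 0.3 0.8
  endloop
 endfacet
 facet normal 0.989 -0.050 -0.143
  outer loop
   vertex 4.2 3.9 0.2
   vertex 4.4 1.0 2.6
   vertex 4.0 0.5 0.0
  endloop
 endfacet
 facet normal 0.026 -0.950 0.310
  outer loop
   vertex 3.6 1.5 4.2
   vertex 0.2 0.3 0.8
   vertex 4.4 1.0 2.6
  endloop
 endfacet
 facet normal -0.597 0.569 -0.566
  outer loop
   vertex 0.4 2.5 2.8
   vertex 4.2 3.9 0.2
   vertex 0.2 0.3 0.8
  endloop
 endfacet
 facet normal -0.464 0.859 -0.216
  outer loop
   vertex 0.4 2.5 2.8
   vertex 3.5 4.3 3.3
   vertex 4.2 3.9 0.2
  endloop
 endfacet
 facet normal 0.814 -0.297 0.500
  outer loop
   vertex 4.1 2.7 4.1
   vertex 3.6 1.5 4.2
   vertex 4.4 1.0 2.6
  endloop
 endfacet
 facet normal 0.991 0.120 0.062
  outer loop
   vertex 4.1 2.7 4.1
   vertex 4.4 1.0 2.6
   vertex 4.2 3.9 0.2
  endloop
 endfacet
 facet normal 0.899 0.412 0.150
  outer loop
   vertex 4.1 2.7 4.1
   vertex 4.2 3.9 0.2
   vertex 3.5 4.3 3.3
  endloop
 endfacet
 facet normal -0.278 0.194 0.941
  outer loop
   vertex 0.7 2.2 3.2
   vertex 3.6 1.5 4.2
   vertex 4.1 2.7 4.1
  endloop
 endfacet
 facet normal -0.380 -0.685 0.622
  outer loop
   vertex 0.7 2.2 3.2
   vertex 0.2 0.3 0.8
   vertex 3.6 1.5 4.2
  endloop
 endfacet
 facet normal -0.857 -0.301 0.417
  outer loop
   vertex 0.7 2.2 3.2
   vertex 0.4 2.5 2.8
   vertex 0.2 0.3 0.8
  endloop
 endfacet
 facet normal -0.429 0.538 0.725
  outer loop
   vertex 0.7 2.2 3.2
   vertex 3.5 4.3 3.3
   vertex 0.4 2.5 2.8
  endloop
 endfacet
 facet normal -0.287 0.340 0.896
  outer loop
   vertex 0.7 2.2 3.2
   vertex 4.1 2.7 4.1
   vertex 3.5 4.3 3.3
  endloop
 endfacet
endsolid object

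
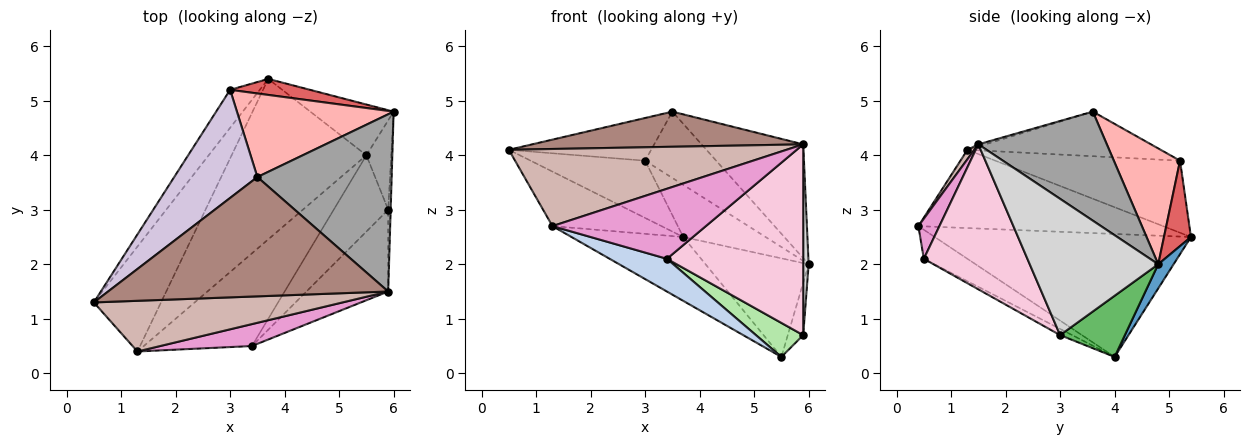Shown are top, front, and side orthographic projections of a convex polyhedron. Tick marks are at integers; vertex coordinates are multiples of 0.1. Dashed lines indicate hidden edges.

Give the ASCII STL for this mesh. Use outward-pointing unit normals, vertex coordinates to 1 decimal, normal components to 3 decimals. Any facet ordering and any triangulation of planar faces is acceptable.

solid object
 facet normal 0.131 0.882 -0.453
  outer loop
   vertex 5.5 4.0 0.3
   vertex 3.7 5.4 2.5
   vertex 6.0 4.8 2.0
  endloop
 endfacet
 facet normal -0.246 -0.323 -0.914
  outer loop
   vertex 1.3 0.4 2.7
   vertex 5.5 4.0 0.3
   vertex 3.4 0.5 2.1
  endloop
 endfacet
 facet normal -0.719 0.320 -0.617
  outer loop
   vertex 1.3 0.4 2.7
   vertex 0.5 1.3 4.1
   vertex 3.7 5.4 2.5
  endloop
 endfacet
 facet normal -0.647 0.282 -0.709
  outer loop
   vertex 1.3 0.4 2.7
   vertex 3.7 5.4 2.5
   vertex 5.5 4.0 0.3
  endloop
 endfacet
 facet normal 0.905 0.215 -0.367
  outer loop
   vertex 5.9 3.0 0.7
   vertex 5.5 4.0 0.3
   vertex 6.0 4.8 2.0
  endloop
 endfacet
 facet normal -0.104 -0.405 -0.908
  outer loop
   vertex 5.9 3.0 0.7
   vertex 3.4 0.5 2.1
   vertex 5.5 4.0 0.3
  endloop
 endfacet
 facet normal 0.299 0.912 0.280
  outer loop
   vertex 3.0 5.2 3.9
   vertex 6.0 4.8 2.0
   vertex 3.7 5.4 2.5
  endloop
 endfacet
 facet normal 0.501 0.538 0.678
  outer loop
   vertex 3.0 5.2 3.9
   vertex 3.5 3.6 4.8
   vertex 6.0 4.8 2.0
  endloop
 endfacet
 facet normal -0.802 0.497 -0.330
  outer loop
   vertex 3.0 5.2 3.9
   vertex 3.7 5.4 2.5
   vertex 0.5 1.3 4.1
  endloop
 endfacet
 facet normal -0.446 0.329 0.832
  outer loop
   vertex 3.0 5.2 3.9
   vertex 0.5 1.3 4.1
   vertex 3.5 3.6 4.8
  endloop
 endfacet
 facet normal -0.007 -0.282 0.959
  outer loop
   vertex 5.9 1.5 4.2
   vertex 3.5 3.6 4.8
   vertex 0.5 1.3 4.1
  endloop
 endfacet
 facet normal 0.021 -0.836 0.549
  outer loop
   vertex 5.9 1.5 4.2
   vertex 0.5 1.3 4.1
   vertex 1.3 0.4 2.7
  endloop
 endfacet
 facet normal 0.130 -0.946 0.296
  outer loop
   vertex 5.9 1.5 4.2
   vertex 1.3 0.4 2.7
   vertex 3.4 0.5 2.1
  endloop
 endfacet
 facet normal 0.573 -0.754 -0.323
  outer loop
   vertex 5.9 1.5 4.2
   vertex 3.4 0.5 2.1
   vertex 5.9 3.0 0.7
  endloop
 endfacet
 facet normal 0.564 0.446 0.695
  outer loop
   vertex 5.9 1.5 4.2
   vertex 6.0 4.8 2.0
   vertex 3.5 3.6 4.8
  endloop
 endfacet
 facet normal 0.999 -0.042 -0.018
  outer loop
   vertex 5.9 1.5 4.2
   vertex 5.9 3.0 0.7
   vertex 6.0 4.8 2.0
  endloop
 endfacet
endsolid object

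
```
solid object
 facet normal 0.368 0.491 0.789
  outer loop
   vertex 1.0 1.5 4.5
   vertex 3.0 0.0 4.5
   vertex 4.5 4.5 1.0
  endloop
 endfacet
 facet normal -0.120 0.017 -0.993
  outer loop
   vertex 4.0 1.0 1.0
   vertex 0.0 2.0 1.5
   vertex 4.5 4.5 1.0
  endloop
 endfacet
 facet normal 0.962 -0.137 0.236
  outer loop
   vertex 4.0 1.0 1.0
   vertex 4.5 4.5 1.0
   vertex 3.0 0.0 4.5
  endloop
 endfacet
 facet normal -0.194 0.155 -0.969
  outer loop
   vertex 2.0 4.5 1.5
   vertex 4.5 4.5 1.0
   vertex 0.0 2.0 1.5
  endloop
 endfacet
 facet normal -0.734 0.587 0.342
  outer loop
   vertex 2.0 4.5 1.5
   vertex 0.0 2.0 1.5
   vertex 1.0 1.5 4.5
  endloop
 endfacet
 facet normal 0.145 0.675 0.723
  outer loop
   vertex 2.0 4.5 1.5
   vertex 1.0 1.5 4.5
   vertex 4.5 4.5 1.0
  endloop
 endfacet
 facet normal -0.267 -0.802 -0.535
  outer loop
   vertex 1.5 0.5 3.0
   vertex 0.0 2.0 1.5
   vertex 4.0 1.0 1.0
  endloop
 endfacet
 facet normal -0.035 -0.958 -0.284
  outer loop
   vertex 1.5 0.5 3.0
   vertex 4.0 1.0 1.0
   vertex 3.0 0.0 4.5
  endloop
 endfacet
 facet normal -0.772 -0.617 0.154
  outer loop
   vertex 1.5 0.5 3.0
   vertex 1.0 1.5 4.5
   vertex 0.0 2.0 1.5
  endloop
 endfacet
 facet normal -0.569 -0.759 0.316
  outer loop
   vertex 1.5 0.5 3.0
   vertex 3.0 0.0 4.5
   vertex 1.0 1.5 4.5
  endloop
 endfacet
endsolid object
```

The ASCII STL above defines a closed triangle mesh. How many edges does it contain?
15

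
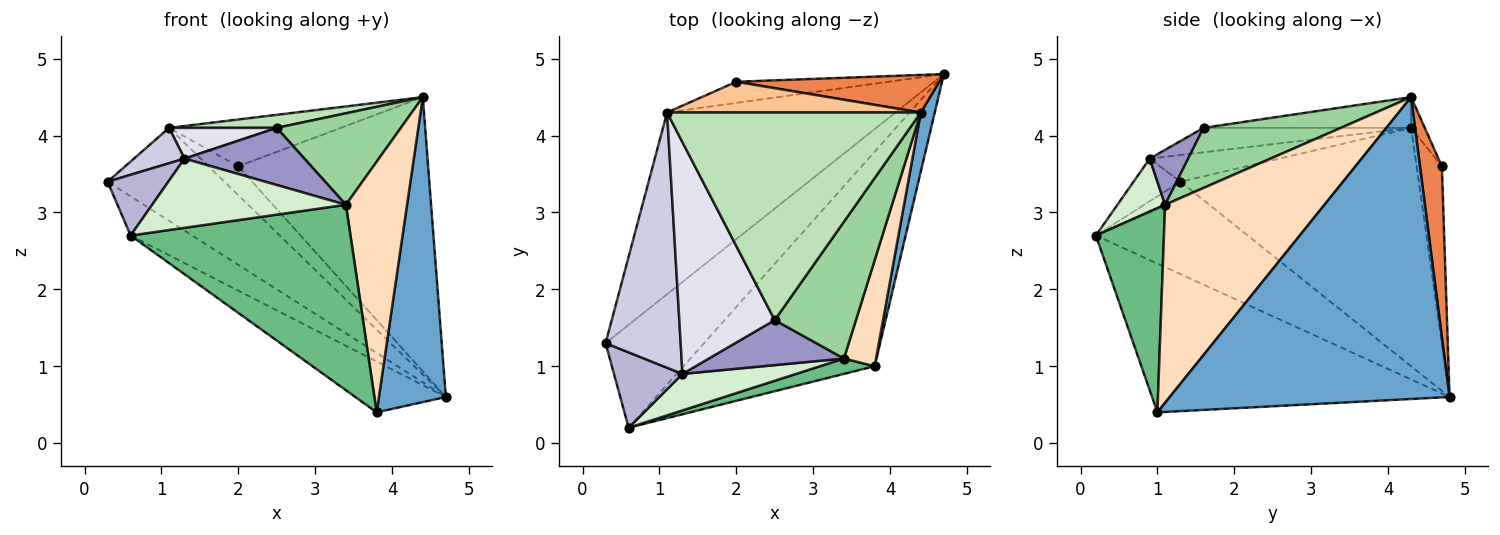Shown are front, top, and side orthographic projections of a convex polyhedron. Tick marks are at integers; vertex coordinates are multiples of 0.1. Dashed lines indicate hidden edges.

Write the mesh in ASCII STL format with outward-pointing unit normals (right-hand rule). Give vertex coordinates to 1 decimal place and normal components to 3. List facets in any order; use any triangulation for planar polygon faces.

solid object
 facet normal 0.972 -0.232 0.045
  outer loop
   vertex 4.4 4.3 4.5
   vertex 3.8 1.0 0.4
   vertex 4.7 4.8 0.6
  endloop
 endfacet
 facet normal -0.681 0.334 -0.652
  outer loop
   vertex 1.1 4.3 4.1
   vertex 4.7 4.8 0.6
   vertex 0.3 1.3 3.4
  endloop
 endfacet
 facet normal -0.660 0.267 -0.703
  outer loop
   vertex 0.6 0.2 2.7
   vertex 0.3 1.3 3.4
   vertex 4.7 4.8 0.6
  endloop
 endfacet
 facet normal -0.604 0.184 -0.776
  outer loop
   vertex 0.6 0.2 2.7
   vertex 4.7 4.8 0.6
   vertex 3.8 1.0 0.4
  endloop
 endfacet
 facet normal 0.113 0.984 0.135
  outer loop
   vertex 2.0 4.7 3.6
   vertex 4.4 4.3 4.5
   vertex 4.7 4.8 0.6
  endloop
 endfacet
 facet normal -0.566 0.665 -0.487
  outer loop
   vertex 2.0 4.7 3.6
   vertex 4.7 4.8 0.6
   vertex 1.1 4.3 4.1
  endloop
 endfacet
 facet normal -0.066 0.834 0.548
  outer loop
   vertex 2.0 4.7 3.6
   vertex 1.1 4.3 4.1
   vertex 4.4 4.3 4.5
  endloop
 endfacet
 facet normal 0.923 -0.354 0.150
  outer loop
   vertex 3.4 1.1 3.1
   vertex 3.8 1.0 0.4
   vertex 4.4 4.3 4.5
  endloop
 endfacet
 facet normal 0.295 -0.952 0.079
  outer loop
   vertex 3.4 1.1 3.1
   vertex 0.6 0.2 2.7
   vertex 3.8 1.0 0.4
  endloop
 endfacet
 facet normal 0.524 -0.473 0.708
  outer loop
   vertex 2.5 1.6 4.1
   vertex 3.4 1.1 3.1
   vertex 4.4 4.3 4.5
  endloop
 endfacet
 facet normal -0.120 -0.062 0.991
  outer loop
   vertex 2.5 1.6 4.1
   vertex 4.4 4.3 4.5
   vertex 1.1 4.3 4.1
  endloop
 endfacet
 facet normal 0.213 -0.864 0.456
  outer loop
   vertex 1.3 0.9 3.7
   vertex 0.6 0.2 2.7
   vertex 3.4 1.1 3.1
  endloop
 endfacet
 facet normal 0.244 -0.762 0.600
  outer loop
   vertex 1.3 0.9 3.7
   vertex 3.4 1.1 3.1
   vertex 2.5 1.6 4.1
  endloop
 endfacet
 facet normal -0.436 -0.565 0.701
  outer loop
   vertex 1.3 0.9 3.7
   vertex 0.3 1.3 3.4
   vertex 0.6 0.2 2.7
  endloop
 endfacet
 facet normal -0.332 -0.129 0.934
  outer loop
   vertex 1.3 0.9 3.7
   vertex 1.1 4.3 4.1
   vertex 0.3 1.3 3.4
  endloop
 endfacet
 facet normal -0.246 -0.128 0.961
  outer loop
   vertex 1.3 0.9 3.7
   vertex 2.5 1.6 4.1
   vertex 1.1 4.3 4.1
  endloop
 endfacet
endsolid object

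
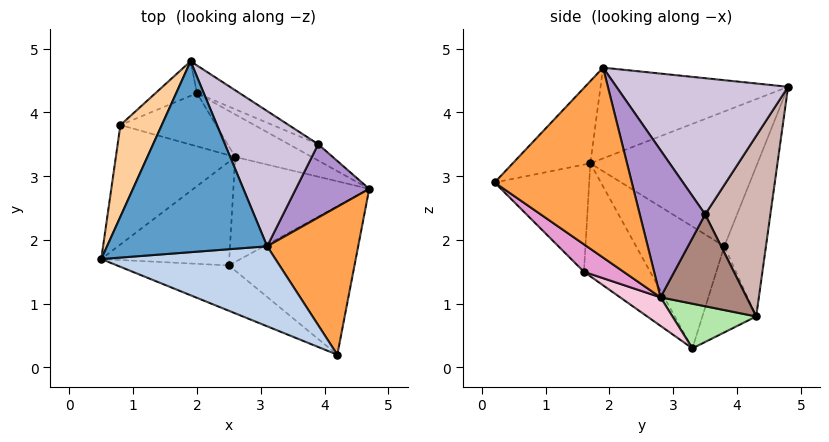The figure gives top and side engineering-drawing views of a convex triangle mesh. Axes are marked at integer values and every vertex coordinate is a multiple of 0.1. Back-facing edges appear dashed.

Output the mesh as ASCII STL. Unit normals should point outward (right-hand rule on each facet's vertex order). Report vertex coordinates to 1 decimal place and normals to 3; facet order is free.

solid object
 facet normal -0.490 -0.113 0.864
  outer loop
   vertex 3.1 1.9 4.7
   vertex 1.9 4.8 4.4
   vertex 0.5 1.7 3.2
  endloop
 endfacet
 facet normal -0.269 -0.777 0.569
  outer loop
   vertex 3.1 1.9 4.7
   vertex 0.5 1.7 3.2
   vertex 4.2 0.2 2.9
  endloop
 endfacet
 facet normal 0.895 0.125 0.429
  outer loop
   vertex 3.1 1.9 4.7
   vertex 4.2 0.2 2.9
   vertex 4.7 2.8 1.1
  endloop
 endfacet
 facet normal -0.911 0.303 0.280
  outer loop
   vertex 0.8 3.8 1.9
   vertex 0.5 1.7 3.2
   vertex 1.9 4.8 4.4
  endloop
 endfacet
 facet normal -0.483 0.865 -0.134
  outer loop
   vertex 0.8 3.8 1.9
   vertex 1.9 4.8 4.4
   vertex 2.0 4.3 0.8
  endloop
 endfacet
 facet normal 0.406 0.592 -0.696
  outer loop
   vertex 2.6 3.3 0.3
   vertex 2.0 4.3 0.8
   vertex 4.7 2.8 1.1
  endloop
 endfacet
 facet normal -0.678 -0.314 -0.664
  outer loop
   vertex 2.6 3.3 0.3
   vertex 0.5 1.7 3.2
   vertex 0.8 3.8 1.9
  endloop
 endfacet
 facet normal -0.669 -0.030 -0.743
  outer loop
   vertex 2.6 3.3 0.3
   vertex 0.8 3.8 1.9
   vertex 2.0 4.3 0.8
  endloop
 endfacet
 facet normal 0.879 0.190 0.438
  outer loop
   vertex 3.9 3.5 2.4
   vertex 3.1 1.9 4.7
   vertex 4.7 2.8 1.1
  endloop
 endfacet
 facet normal 0.766 0.371 0.525
  outer loop
   vertex 3.9 3.5 2.4
   vertex 1.9 4.8 4.4
   vertex 3.1 1.9 4.7
  endloop
 endfacet
 facet normal 0.493 0.856 -0.157
  outer loop
   vertex 3.9 3.5 2.4
   vertex 4.7 2.8 1.1
   vertex 2.0 4.3 0.8
  endloop
 endfacet
 facet normal 0.463 0.880 -0.109
  outer loop
   vertex 3.9 3.5 2.4
   vertex 2.0 4.3 0.8
   vertex 1.9 4.8 4.4
  endloop
 endfacet
 facet normal 0.174 -0.583 -0.794
  outer loop
   vertex 2.5 1.6 1.5
   vertex 4.7 2.8 1.1
   vertex 4.2 0.2 2.9
  endloop
 endfacet
 facet normal 0.168 -0.575 -0.801
  outer loop
   vertex 2.5 1.6 1.5
   vertex 2.6 3.3 0.3
   vertex 4.7 2.8 1.1
  endloop
 endfacet
 facet normal -0.373 -0.842 -0.389
  outer loop
   vertex 2.5 1.6 1.5
   vertex 4.2 0.2 2.9
   vertex 0.5 1.7 3.2
  endloop
 endfacet
 facet normal -0.594 -0.440 -0.673
  outer loop
   vertex 2.5 1.6 1.5
   vertex 0.5 1.7 3.2
   vertex 2.6 3.3 0.3
  endloop
 endfacet
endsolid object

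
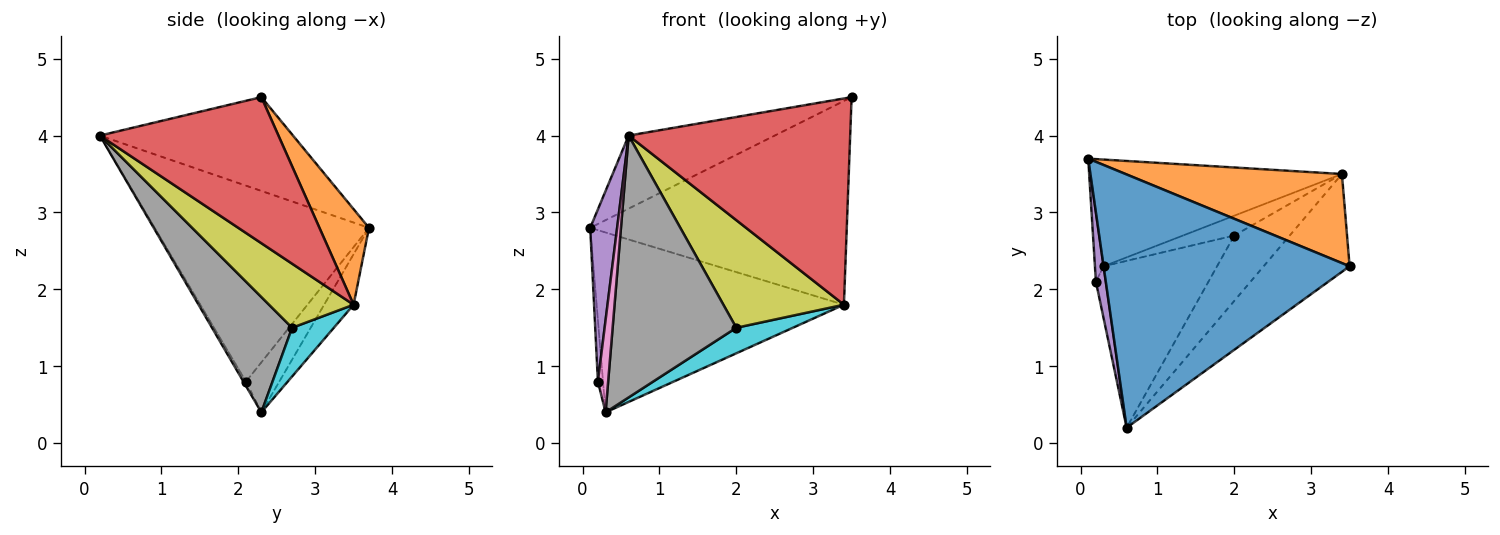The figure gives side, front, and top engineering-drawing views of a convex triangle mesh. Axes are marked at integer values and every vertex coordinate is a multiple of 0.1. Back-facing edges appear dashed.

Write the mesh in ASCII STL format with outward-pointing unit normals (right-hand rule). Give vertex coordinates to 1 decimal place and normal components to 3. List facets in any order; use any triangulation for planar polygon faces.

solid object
 facet normal -0.344 0.260 0.902
  outer loop
   vertex 0.6 0.2 4.0
   vertex 3.5 2.3 4.5
   vertex 0.1 3.7 2.8
  endloop
 endfacet
 facet normal 0.174 0.902 0.395
  outer loop
   vertex 3.4 3.5 1.8
   vertex 0.1 3.7 2.8
   vertex 3.5 2.3 4.5
  endloop
 endfacet
 facet normal -0.102 0.856 -0.508
  outer loop
   vertex 3.4 3.5 1.8
   vertex 0.3 2.3 0.4
   vertex 0.1 3.7 2.8
  endloop
 endfacet
 facet normal 0.589 -0.730 -0.346
  outer loop
   vertex 3.4 3.5 1.8
   vertex 3.5 2.3 4.5
   vertex 0.6 0.2 4.0
  endloop
 endfacet
 facet normal -0.991 -0.124 0.050
  outer loop
   vertex 0.2 2.1 0.8
   vertex 0.6 0.2 4.0
   vertex 0.1 3.7 2.8
  endloop
 endfacet
 facet normal -0.974 0.150 -0.169
  outer loop
   vertex 0.2 2.1 0.8
   vertex 0.1 3.7 2.8
   vertex 0.3 2.3 0.4
  endloop
 endfacet
 facet normal -0.213 -0.852 -0.479
  outer loop
   vertex 0.2 2.1 0.8
   vertex 0.3 2.3 0.4
   vertex 0.6 0.2 4.0
  endloop
 endfacet
 facet normal 0.479 -0.740 -0.472
  outer loop
   vertex 2.0 2.7 1.5
   vertex 0.6 0.2 4.0
   vertex 0.3 2.3 0.4
  endloop
 endfacet
 facet normal 0.514 -0.733 -0.445
  outer loop
   vertex 2.0 2.7 1.5
   vertex 3.4 3.5 1.8
   vertex 0.6 0.2 4.0
  endloop
 endfacet
 facet normal 0.503 -0.682 -0.530
  outer loop
   vertex 2.0 2.7 1.5
   vertex 0.3 2.3 0.4
   vertex 3.4 3.5 1.8
  endloop
 endfacet
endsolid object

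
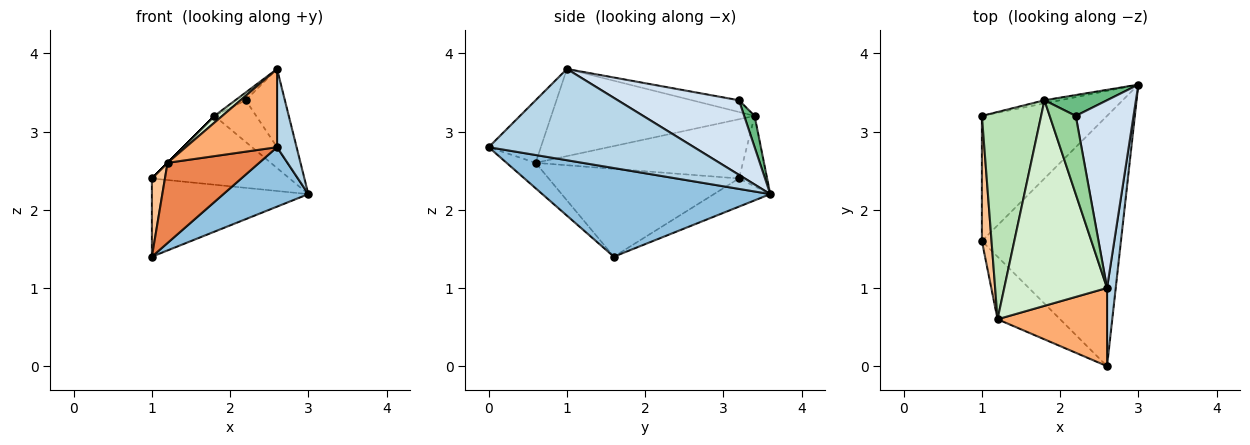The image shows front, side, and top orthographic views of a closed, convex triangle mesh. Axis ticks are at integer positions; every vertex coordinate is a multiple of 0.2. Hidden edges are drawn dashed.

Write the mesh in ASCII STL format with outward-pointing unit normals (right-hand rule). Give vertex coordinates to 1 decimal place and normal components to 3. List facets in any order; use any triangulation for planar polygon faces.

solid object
 facet normal -0.187 0.521 -0.833
  outer loop
   vertex 1.0 1.6 1.4
   vertex 1.0 3.2 2.4
   vertex 3.0 3.6 2.2
  endloop
 endfacet
 facet normal 0.527 -0.196 -0.827
  outer loop
   vertex 1.0 1.6 1.4
   vertex 3.0 3.6 2.2
   vertex 2.6 0.0 2.8
  endloop
 endfacet
 facet normal 0.991 -0.094 0.094
  outer loop
   vertex 2.6 1.0 3.8
   vertex 2.6 0.0 2.8
   vertex 3.0 3.6 2.2
  endloop
 endfacet
 facet normal 0.766 0.247 0.593
  outer loop
   vertex 2.2 3.2 3.4
   vertex 2.6 1.0 3.8
   vertex 3.0 3.6 2.2
  endloop
 endfacet
 facet normal -0.242 -0.765 -0.597
  outer loop
   vertex 1.2 0.6 2.6
   vertex 1.0 1.6 1.4
   vertex 2.6 0.0 2.8
  endloop
 endfacet
 facet normal -0.375 -0.656 0.656
  outer loop
   vertex 1.2 0.6 2.6
   vertex 2.6 0.0 2.8
   vertex 2.6 1.0 3.8
  endloop
 endfacet
 facet normal -0.992 -0.068 0.109
  outer loop
   vertex 1.2 0.6 2.6
   vertex 1.0 3.2 2.4
   vertex 1.0 1.6 1.4
  endloop
 endfacet
 facet normal -0.200 0.979 -0.044
  outer loop
   vertex 1.8 3.4 3.2
   vertex 3.0 3.6 2.2
   vertex 1.0 3.2 2.4
  endloop
 endfacet
 facet normal 0.218 0.873 0.436
  outer loop
   vertex 1.8 3.4 3.2
   vertex 2.2 3.2 3.4
   vertex 3.0 3.6 2.2
  endloop
 endfacet
 facet normal -0.409 0.091 0.908
  outer loop
   vertex 1.8 3.4 3.2
   vertex 2.6 1.0 3.8
   vertex 2.2 3.2 3.4
  endloop
 endfacet
 facet normal -0.707 0.000 0.707
  outer loop
   vertex 1.8 3.4 3.2
   vertex 1.0 3.2 2.4
   vertex 1.2 0.6 2.6
  endloop
 endfacet
 facet normal -0.646 -0.025 0.763
  outer loop
   vertex 1.8 3.4 3.2
   vertex 1.2 0.6 2.6
   vertex 2.6 1.0 3.8
  endloop
 endfacet
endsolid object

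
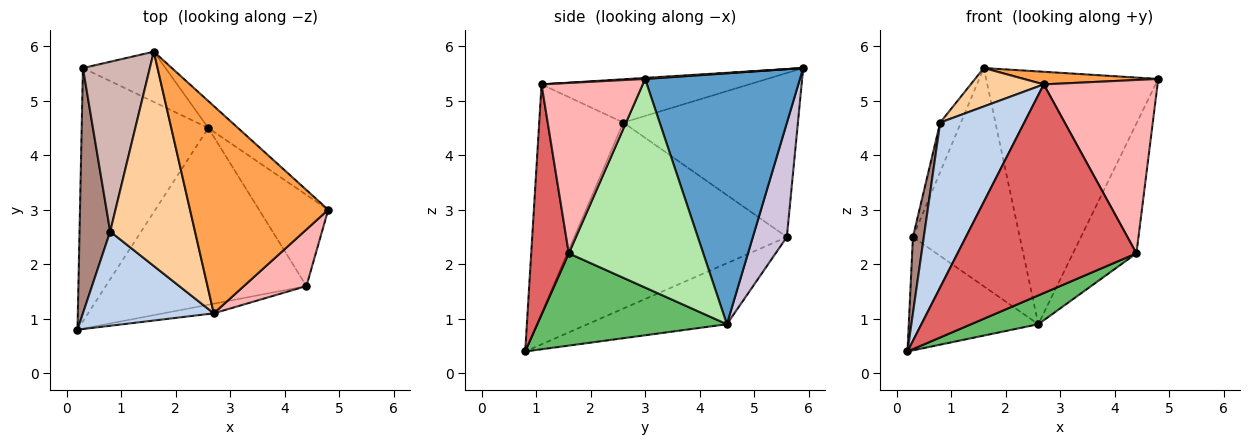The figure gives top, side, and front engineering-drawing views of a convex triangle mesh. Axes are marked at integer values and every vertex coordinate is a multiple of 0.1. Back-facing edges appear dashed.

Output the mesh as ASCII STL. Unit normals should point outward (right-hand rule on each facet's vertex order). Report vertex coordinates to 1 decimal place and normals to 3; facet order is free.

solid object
 facet normal 0.667 0.741 -0.079
  outer loop
   vertex 2.6 4.5 0.9
   vertex 1.6 5.9 5.6
   vertex 4.8 3.0 5.4
  endloop
 endfacet
 facet normal -0.656 -0.656 0.375
  outer loop
   vertex 2.7 1.1 5.3
   vertex 0.8 2.6 4.6
   vertex 0.2 0.8 0.4
  endloop
 endfacet
 facet normal 0.007 -0.061 0.998
  outer loop
   vertex 2.7 1.1 5.3
   vertex 4.8 3.0 5.4
   vertex 1.6 5.9 5.6
  endloop
 endfacet
 facet normal -0.449 -0.158 0.880
  outer loop
   vertex 2.7 1.1 5.3
   vertex 1.6 5.9 5.6
   vertex 0.8 2.6 4.6
  endloop
 endfacet
 facet normal 0.413 -0.147 -0.899
  outer loop
   vertex 4.4 1.6 2.2
   vertex 0.2 0.8 0.4
   vertex 2.6 4.5 0.9
  endloop
 endfacet
 facet normal 0.866 0.409 -0.287
  outer loop
   vertex 4.4 1.6 2.2
   vertex 2.6 4.5 0.9
   vertex 4.8 3.0 5.4
  endloop
 endfacet
 facet normal 0.205 -0.978 -0.045
  outer loop
   vertex 4.4 1.6 2.2
   vertex 2.7 1.1 5.3
   vertex 0.2 0.8 0.4
  endloop
 endfacet
 facet normal 0.646 -0.726 0.237
  outer loop
   vertex 4.4 1.6 2.2
   vertex 4.8 3.0 5.4
   vertex 2.7 1.1 5.3
  endloop
 endfacet
 facet normal -0.402 0.374 -0.836
  outer loop
   vertex 0.3 5.6 2.5
   vertex 2.6 4.5 0.9
   vertex 0.2 0.8 0.4
  endloop
 endfacet
 facet normal 0.296 0.931 -0.214
  outer loop
   vertex 0.3 5.6 2.5
   vertex 1.6 5.9 5.6
   vertex 2.6 4.5 0.9
  endloop
 endfacet
 facet normal -0.985 -0.051 0.162
  outer loop
   vertex 0.3 5.6 2.5
   vertex 0.2 0.8 0.4
   vertex 0.8 2.6 4.6
  endloop
 endfacet
 facet normal -0.920 0.109 0.375
  outer loop
   vertex 0.3 5.6 2.5
   vertex 0.8 2.6 4.6
   vertex 1.6 5.9 5.6
  endloop
 endfacet
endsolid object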